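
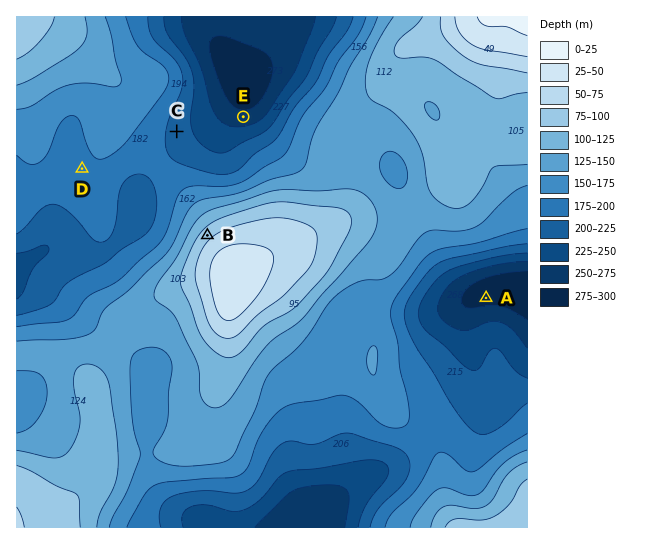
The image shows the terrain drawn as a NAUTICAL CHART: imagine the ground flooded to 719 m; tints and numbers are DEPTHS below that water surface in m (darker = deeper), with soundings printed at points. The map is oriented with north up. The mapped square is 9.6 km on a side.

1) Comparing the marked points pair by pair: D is below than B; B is above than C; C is above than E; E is above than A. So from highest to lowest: B D C E A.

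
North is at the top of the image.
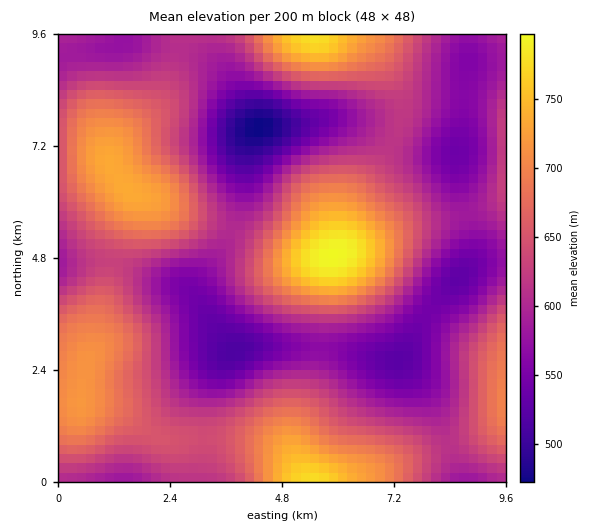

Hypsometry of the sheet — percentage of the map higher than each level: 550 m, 89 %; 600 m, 63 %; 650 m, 35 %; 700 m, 15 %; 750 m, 3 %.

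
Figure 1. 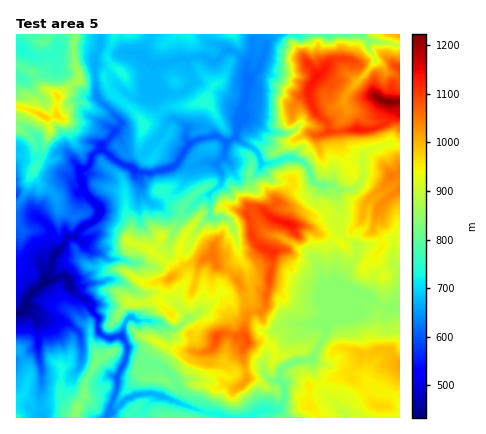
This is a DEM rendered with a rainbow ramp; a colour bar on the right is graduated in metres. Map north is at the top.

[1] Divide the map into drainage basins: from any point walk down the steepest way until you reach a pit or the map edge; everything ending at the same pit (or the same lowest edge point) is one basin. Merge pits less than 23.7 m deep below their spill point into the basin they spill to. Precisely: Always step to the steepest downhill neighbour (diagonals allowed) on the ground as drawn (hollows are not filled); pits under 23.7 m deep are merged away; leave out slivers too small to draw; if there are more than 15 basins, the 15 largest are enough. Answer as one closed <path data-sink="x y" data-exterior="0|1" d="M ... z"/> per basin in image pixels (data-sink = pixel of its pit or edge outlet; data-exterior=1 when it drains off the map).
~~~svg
<path data-sink="24 310" data-exterior="0" d="M400 34l-325 0-1 22 5 24-22 16 0 18-11 4-12-7-18-3 0 46 14 2 5-4-1-8 12-2-4 14-13 22-2 10-5 10-6 6 0 214 302 0-3-6-6-6-1-18 4-3 10-1 22-11 7 1 25 32 24 2z"/><path data-sink="16 48" data-exterior="1" d="M74 34l-58 0 0 30 16 8 6 12 6 5 14 6 21-15-5-24z"/><path data-sink="346 418" data-exterior="1" d="M350 373l-8 1-20 10-10 1-4 3 1 18 9 12 82 0 0-10-20-1-6-3z"/><path data-sink="16 76" data-exterior="1" d="M18 64l-2 42 18 5 12 7 10-2 1-20-13-7-6-5-6-12z"/><path data-sink="16 194" data-exterior="1" d="M44 143l-10 1 1 8-5 4-14 0 0 48 11-16 2-10 13-22z"/>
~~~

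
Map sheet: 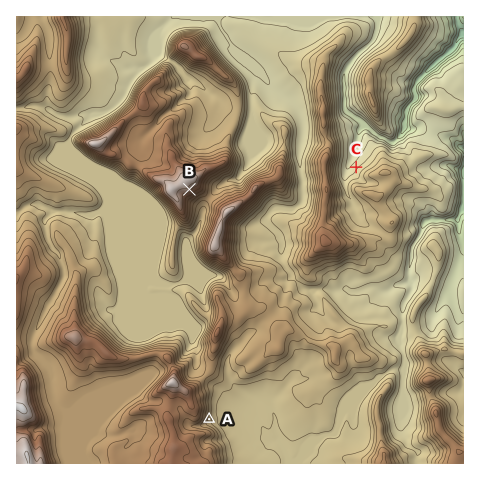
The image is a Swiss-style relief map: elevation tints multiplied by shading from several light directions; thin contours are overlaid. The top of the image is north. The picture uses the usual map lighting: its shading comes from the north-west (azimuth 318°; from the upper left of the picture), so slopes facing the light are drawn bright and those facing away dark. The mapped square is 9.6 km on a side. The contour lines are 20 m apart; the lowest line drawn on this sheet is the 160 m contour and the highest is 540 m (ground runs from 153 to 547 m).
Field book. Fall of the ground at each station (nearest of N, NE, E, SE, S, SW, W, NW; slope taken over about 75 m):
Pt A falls E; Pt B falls SE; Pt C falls NW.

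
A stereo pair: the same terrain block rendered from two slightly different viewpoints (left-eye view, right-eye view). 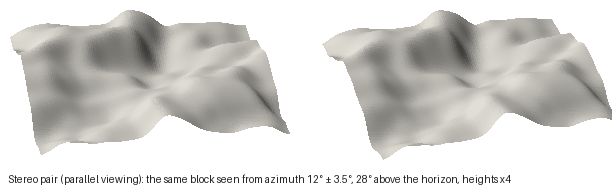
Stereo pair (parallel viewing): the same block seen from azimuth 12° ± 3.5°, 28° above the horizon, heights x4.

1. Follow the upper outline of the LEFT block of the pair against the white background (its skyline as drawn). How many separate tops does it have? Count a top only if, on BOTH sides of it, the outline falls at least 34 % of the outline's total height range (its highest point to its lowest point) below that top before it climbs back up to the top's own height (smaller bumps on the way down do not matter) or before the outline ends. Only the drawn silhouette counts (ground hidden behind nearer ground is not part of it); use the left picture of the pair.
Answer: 0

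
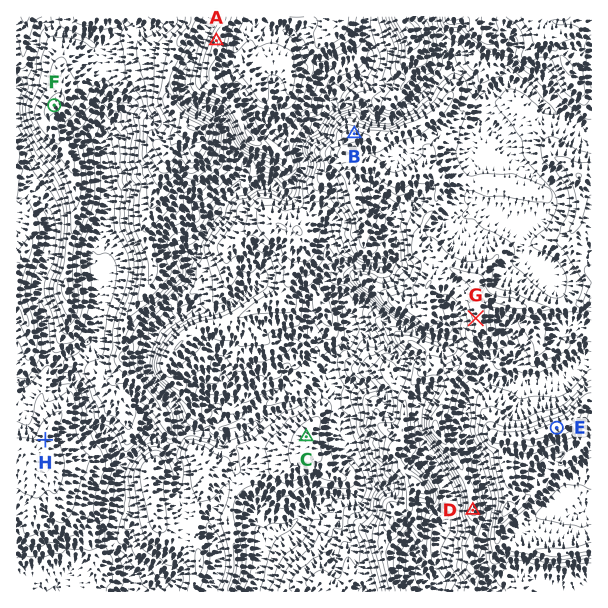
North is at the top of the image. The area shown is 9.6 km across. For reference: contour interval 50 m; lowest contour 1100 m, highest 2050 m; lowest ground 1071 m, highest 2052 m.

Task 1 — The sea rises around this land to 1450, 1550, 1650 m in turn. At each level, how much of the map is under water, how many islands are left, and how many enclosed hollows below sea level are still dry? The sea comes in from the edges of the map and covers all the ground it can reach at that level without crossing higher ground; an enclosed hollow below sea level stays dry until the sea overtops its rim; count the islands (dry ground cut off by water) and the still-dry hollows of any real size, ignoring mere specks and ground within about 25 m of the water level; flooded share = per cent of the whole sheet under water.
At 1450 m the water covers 37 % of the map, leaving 0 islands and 0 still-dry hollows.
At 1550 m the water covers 46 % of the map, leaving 0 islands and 0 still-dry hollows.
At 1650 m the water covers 57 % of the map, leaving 1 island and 0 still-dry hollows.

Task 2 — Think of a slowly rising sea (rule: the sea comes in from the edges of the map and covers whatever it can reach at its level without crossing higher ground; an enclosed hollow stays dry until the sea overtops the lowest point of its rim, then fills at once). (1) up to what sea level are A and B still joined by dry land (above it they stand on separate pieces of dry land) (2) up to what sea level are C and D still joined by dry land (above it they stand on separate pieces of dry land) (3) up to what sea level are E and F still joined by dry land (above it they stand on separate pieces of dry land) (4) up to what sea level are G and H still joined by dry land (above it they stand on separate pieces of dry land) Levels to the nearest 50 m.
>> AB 1700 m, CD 1350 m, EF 1600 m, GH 1250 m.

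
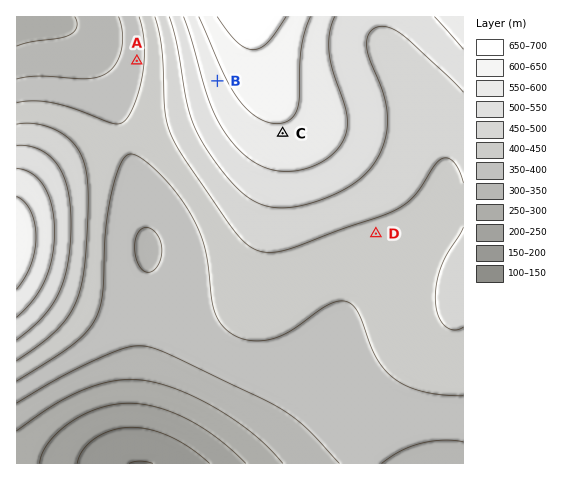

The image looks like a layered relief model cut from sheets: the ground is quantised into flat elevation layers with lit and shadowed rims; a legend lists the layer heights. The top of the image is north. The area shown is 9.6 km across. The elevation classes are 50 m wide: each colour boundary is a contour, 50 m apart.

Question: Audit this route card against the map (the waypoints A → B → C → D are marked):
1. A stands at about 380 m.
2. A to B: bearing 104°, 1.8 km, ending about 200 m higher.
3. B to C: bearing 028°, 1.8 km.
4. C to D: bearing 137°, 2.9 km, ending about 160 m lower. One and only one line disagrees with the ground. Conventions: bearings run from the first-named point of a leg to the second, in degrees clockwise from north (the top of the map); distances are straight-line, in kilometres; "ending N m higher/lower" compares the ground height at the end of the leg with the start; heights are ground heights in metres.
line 3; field bearing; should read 129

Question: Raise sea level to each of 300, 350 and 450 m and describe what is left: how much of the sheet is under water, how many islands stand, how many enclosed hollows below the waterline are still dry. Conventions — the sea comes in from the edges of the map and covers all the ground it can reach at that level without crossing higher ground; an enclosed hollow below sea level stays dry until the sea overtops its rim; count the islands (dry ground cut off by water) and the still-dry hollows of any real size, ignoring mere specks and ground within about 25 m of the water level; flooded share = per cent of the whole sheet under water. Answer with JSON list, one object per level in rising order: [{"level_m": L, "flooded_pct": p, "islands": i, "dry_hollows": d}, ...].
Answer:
[{"level_m": 300, "flooded_pct": 9, "islands": 0, "dry_hollows": 0}, {"level_m": 350, "flooded_pct": 17, "islands": 0, "dry_hollows": 0}, {"level_m": 450, "flooded_pct": 63, "islands": 0, "dry_hollows": 0}]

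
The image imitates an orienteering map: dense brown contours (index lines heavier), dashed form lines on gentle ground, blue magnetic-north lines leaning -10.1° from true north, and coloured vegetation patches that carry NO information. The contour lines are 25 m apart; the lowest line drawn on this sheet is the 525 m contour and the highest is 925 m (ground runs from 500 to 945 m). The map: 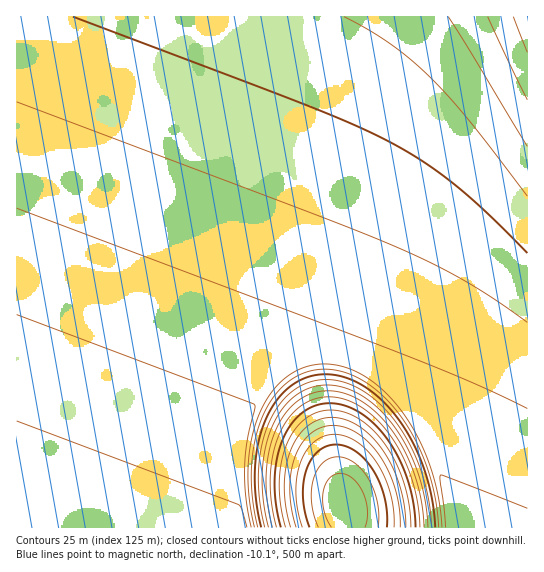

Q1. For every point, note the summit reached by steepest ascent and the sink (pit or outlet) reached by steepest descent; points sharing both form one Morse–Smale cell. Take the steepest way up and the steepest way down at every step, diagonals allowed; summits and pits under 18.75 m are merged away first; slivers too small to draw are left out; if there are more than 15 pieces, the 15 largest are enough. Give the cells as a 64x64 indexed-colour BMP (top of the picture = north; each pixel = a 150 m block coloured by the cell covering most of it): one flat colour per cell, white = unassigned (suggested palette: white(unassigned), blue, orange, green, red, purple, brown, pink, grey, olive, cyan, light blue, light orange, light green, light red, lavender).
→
<image width="64" height="64" href="data:image/bmp;base64,Qk12CAAAAAAAAHYAAAAoAAAAQAAAAEAAAAABAAQAAAAAAAAIAAATCwAAEwsAABAAAAAAAAAA////ALR3HwAOf/8ALKAsACgn1gC9Z5QAS1aMAMJ34wB/f38AIr28AM++FwDox64AeLv/AIrfmACWmP8A1bDFABERERERERERERERETMzMzMzMzMzM0RERERERCIiIiIiERERERERERERERERMzMzMzMzMzM0REREREREIiIiIiIREREREREREREREREzMzMzMzMzMzREREREREQiIiIiIhERERERERERERERERMzMzMzMzMzNERERERERCIiIiIiEREREREREREREREREzMzMzMzMzM0REREREREIiIiIiIRERERERERERERERERMzMzMzMzM0REREREREQiIiIiIhEREREREREREREREREzMzMzMzMzREREREREQiIiIiIiERERERERERERERERETMzMzMzMzNERERERERCIiIiIiIREREREREREREREREREzMzMzMzM0REREREREIiIiIiIhERERERERERERERERETMzMzMzMzREREREREIiIiIiIiERERERERERERERERERMzMzMzMzNEREREREQiIiIiIiIRERERERERERERERERETMzMzMzM0REREREQiIiIiIiIhERERERERERERERERERMzMzMzMzRERERERCIiIiIiIiERERERERERERERERERETMzMzMzNERERERCIiIiIiIiIRERERERERERERERERERMzMzMzM0RERERCIiIiIiIiIhERERERERERERERERERETMzMzMzRERERCIiIiIiIiIiERERERERERERERERERERMzMzMzM0REREIiIiIiIiIiIRERERERERERERERERERETMzMzMzREREIiIiIiIiIiIhEREREREREREREREREREREzMzMzNERCIiIiIiIiIiIiERERERERERERERERERERERMzMzMzRCIiIiIiIiIiIiIRERERERERERERERERERERERMzMzMiIiIiIiIiIiIiIhERERERERERERERERERERERERERESIiIiIiIiIiIiIiEREREREREREREREREREREREREREREiIiIiIiIiIiIiIRERERERERERERERERERERERERERESIiIiIiIiIiIiIhEREREREREREREREREREREREREREREiIiIiIiIiIiIiERERERERERERERERERERERERERERESIiIiIiIiIiIiIRERERERERERERERERERERERERERERIiIiIiIiIiIiIhERERERERERERERERERERERERERERESIiIiIiIiIiIiERERERERERERERERERERERERERERERIiIiIiIiIiIiIREREREREREREREREREREREREREREREiIiIiIiIiIiIhERERERERERERERERERERERERERERERIiIiIiIiIiIiEREREREREREREREREREREREREREREREiIiIiIiIiIiIRERERERERERERERERERERERERERERERIiIiIiIiIiIhEREREREREREREREREREREREREREREREiIiIiIiIiIiERERERERERERERERERERERERERERERERIiIiIiIiIiIREREREREREREREREREREREREREREREREiIiIiIiIiIhERERERERERERERERERERERERERERERESIiIiIiIiIiEREREREREREREREREREREREREREREREREiIiIiIiIiIRERERERERERERERERERERERERERERERESIiIiIiIiIhEREREREREREREREREREREREREREREREREiIiIiIiIiERERERERERERERERERERERERERERERERESIiIiIiIiIREREREREREREREREREREREREREREREREREiIiIiIiIhERERERERERERERERERERERERERERERERERIiIiIiIiEREREREREREREREREREREREREREREREREREiIiIiIiIRERERERERERERERERERERERERERERERERERIiIiIiIhERERERERERERERERERERERERERERERERERESIiIiIiEREREREREREREREREREREREREREREREREREREiIiIiIRERERERERERERERERERERERERERERERERERESIiIiIhERERERERERERERERERERERERERERERERERERESIiIiEREREREREREREREREREREREREREREREREREREREiIiIRERERERERERERERERERERERERERERERERERERERIiIhERERERERERERERERERERERERERERERERERERERERIiERERERERERERERERERERERERERERERERERERERERESIRERERERERERERERERERERERERERERERERERERERERERERERERERERERERERERERERERERERERERERERERERERERERERERERERERERERERERERERERERERERERERERERERERERERERERERERERERERERERERERERERERERERERERERERERERERERERERERERERERERERERERERERERERERERERERERERERERERERERERERERERERERERERERERERERERERERERERERERERERERERERERERERERERERERERERERERERERERERERERERERERERERERERERERERERERERERERERERERERERERERERERERERERERERERERERERERERERERERERERERERERERERERERERERERERERERERERERERERERERERERERERERERERERERERERERERERERERER"/>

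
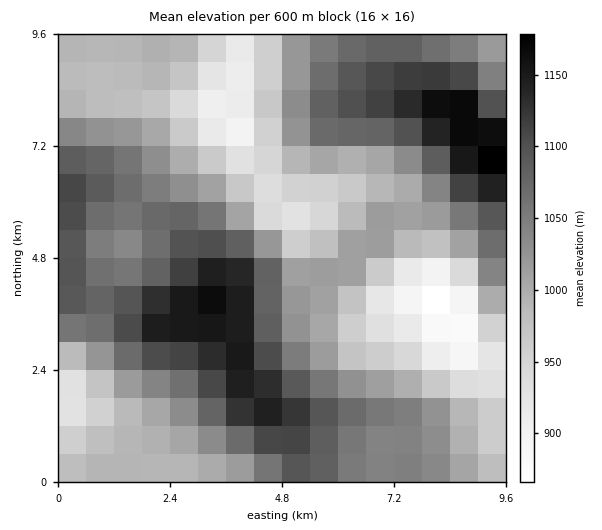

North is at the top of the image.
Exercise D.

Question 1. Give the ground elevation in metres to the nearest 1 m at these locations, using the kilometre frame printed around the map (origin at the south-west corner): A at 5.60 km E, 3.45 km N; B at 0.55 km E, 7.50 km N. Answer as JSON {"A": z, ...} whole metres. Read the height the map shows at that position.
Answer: {"A": 1011, "B": 1035}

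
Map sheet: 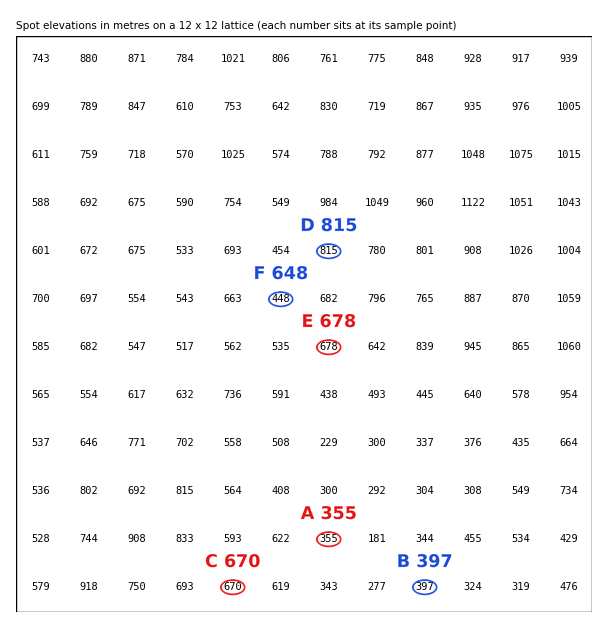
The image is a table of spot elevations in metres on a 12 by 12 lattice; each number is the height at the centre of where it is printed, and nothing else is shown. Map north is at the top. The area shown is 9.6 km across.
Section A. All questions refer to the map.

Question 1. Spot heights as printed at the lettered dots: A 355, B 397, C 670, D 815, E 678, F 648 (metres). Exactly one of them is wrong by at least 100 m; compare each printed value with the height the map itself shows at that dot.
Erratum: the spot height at F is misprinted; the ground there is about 448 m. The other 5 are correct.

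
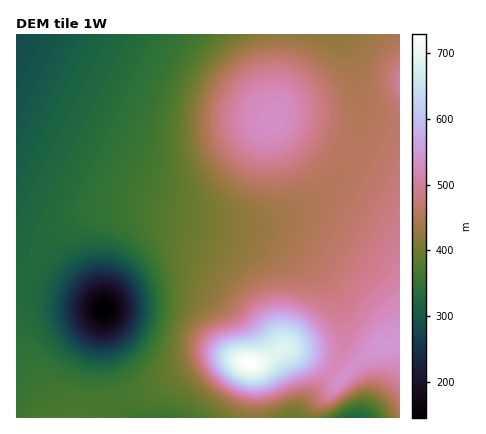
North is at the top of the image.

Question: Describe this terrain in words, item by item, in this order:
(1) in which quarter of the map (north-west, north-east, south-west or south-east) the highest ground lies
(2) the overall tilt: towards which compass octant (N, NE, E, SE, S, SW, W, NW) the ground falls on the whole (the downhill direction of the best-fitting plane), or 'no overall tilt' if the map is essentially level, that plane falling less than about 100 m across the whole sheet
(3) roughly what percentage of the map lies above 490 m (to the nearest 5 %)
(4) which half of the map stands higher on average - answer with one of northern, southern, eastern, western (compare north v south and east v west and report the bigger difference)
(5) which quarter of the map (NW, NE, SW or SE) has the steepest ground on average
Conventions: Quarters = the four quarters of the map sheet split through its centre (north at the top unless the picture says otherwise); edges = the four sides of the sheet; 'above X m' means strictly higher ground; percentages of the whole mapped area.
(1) The highest point lies in the south-east quarter of the map.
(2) The general tilt is down to the west (the land rises towards the east).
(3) Roughly 20 % of the ground is higher than 490 m.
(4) On average the eastern half of the map is the higher ground.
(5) Slopes are steepest in the south-east quarter.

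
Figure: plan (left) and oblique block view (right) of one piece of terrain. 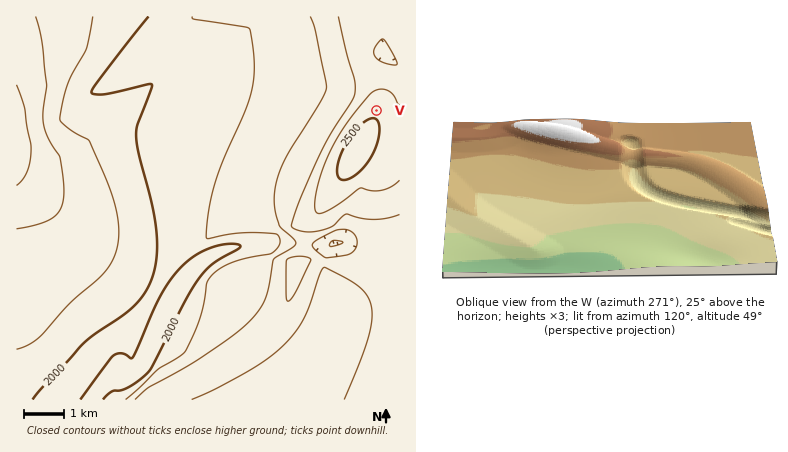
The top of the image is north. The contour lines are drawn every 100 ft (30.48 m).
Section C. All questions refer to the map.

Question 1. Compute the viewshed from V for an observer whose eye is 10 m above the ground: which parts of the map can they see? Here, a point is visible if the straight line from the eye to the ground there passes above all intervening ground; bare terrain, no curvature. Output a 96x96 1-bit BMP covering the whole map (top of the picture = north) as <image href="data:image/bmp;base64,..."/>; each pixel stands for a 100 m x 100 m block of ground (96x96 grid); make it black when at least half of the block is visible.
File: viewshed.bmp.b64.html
<image width="96" height="96" href="data:image/bmp;base64,Qk2+BAAAAAAAAD4AAAAoAAAAYAAAAGAAAAABAAEAAAAAAIAEAAATCwAAEwsAAAIAAAAAAAAA////AAAAAAAAAAAAAAAAAAAAAAAAAAAAAAAAAAAAAAAAAAAAAAAAAAAAAAAAAAAAAAAAAAAAAAAAAAAAAAAAAAAAAAAAAAAAAAAAAAAAAAAAAAAAAAAAAAAAAAAAAAAAAAAAAAAAAAAAAAAAAAAAAAAAAAAAAAAAAAAAAAAAAACAAAAAAAAAAAAAAADAAAAAAAAAAAAAAADAAAAAAAAAAAAAAADgAAAAAAAAAAAAAADgAAAAAAAAAAAAAADwAAAAAAAAAAAAAAD4AAAAAAAAAAAAAAD8AAAAAAAAAAAAAAD+AAAAAAAAAAAAAAD/AAAAAAAAAAAAAAD/gAAAAAAAAAAAAAD/wAAAAAAAAAAAAAD/4AAAAAAAAAAAAAD/8AAAAAAAAAAAAAD/+AAAAAAAAAAAAAD//AAAAAAAAAAAAAD//gAAAAAAAAAAAAD//wAAAAAAAAAAAAD//4AAAAAAAAAAAAD//4AAAAAAAAAAAAD//8AAAAAAAAAAAAD//+AAAAAAAAAAAAD///AAAAAAAAAAAAD///gAAAAAAAAAAAD///wAAAAAAAAAAAD///gAAAAAAAAAAAD//+AAAAAAAAAAAAD//4AAAAAAAAAAAAD//wAAAAAAAAAAAAD//wAAAAAAAAAAAAD//gAAAAAAAAAAAAD//AAAAAAAAAAAAAD/+AAAAAAAAAAAAAD/+AAAAAAAAAAAAAD/8AAAAAAAAAAAAAD/4AAAAcAAAAAAAAD/wAAAAeAAAAAAAAD/gAAAA/gAAAAAAAD+AAAAA/wAAAAAAADwAAAAB/4AAAAAAAAAAAAAB/8AAAAAAAAAAAAAD//AAAAAAAAAAAAAD//gAAAAAAAAAAAAH//wAAAAAAAAAAAAP//4AAAAAAAAAAAAP//8AAAAAAAAAAAAf///AAAAAAAAAAAA////gAAAAAAAAAAB////wAAAAAAAAAAB////4AAAAAMAAAAD////+AAAAAMAAAAH/////AAAAAMAAAAP/////gAAAAMAAAAf/////wAAAAEAAAA//////8AAAAEAA4B//////+AAB4EAB+D///////AAB8EAB/n///////gAB+EAB/////////wAB/EAB/////////4AA/EAB/////////+AA/kAA//////////AA/kAA//////////gAf0AAf/////////wAf0AAP/////////4APwAAH/////////+APgAAD//////////gHAAAB//////////8AAAAA///////////gAAAAf//////////wAAAAP//////////4AAAAH//////////8AAAAB///////////8AAAA///////////8AAAAf//////////8AAAAP//////////8AAAAH//////////8AAAAD//////////8AAAAA//////////8AAAAAf/////////8AAAAAP/////////8AAAAAD/////////8AAAAAB/////////8AAAAAAf////////8AAAAAAH////////8AAAAAAB////////8="/>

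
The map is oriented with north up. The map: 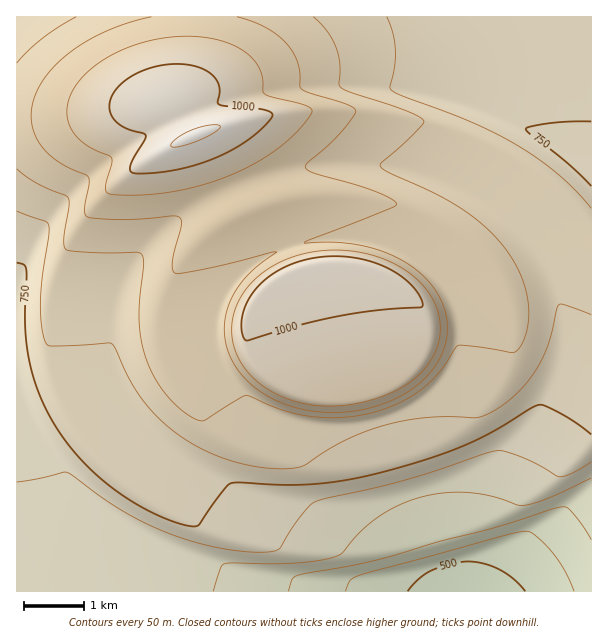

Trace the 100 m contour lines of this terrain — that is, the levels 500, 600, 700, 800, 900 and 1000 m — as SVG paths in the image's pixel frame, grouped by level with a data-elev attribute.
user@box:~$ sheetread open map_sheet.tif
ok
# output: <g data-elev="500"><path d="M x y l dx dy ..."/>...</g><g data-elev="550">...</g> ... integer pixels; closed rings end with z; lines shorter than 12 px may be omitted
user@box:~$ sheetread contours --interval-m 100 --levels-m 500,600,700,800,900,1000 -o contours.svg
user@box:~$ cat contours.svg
<g data-elev="500"><path d="M408 591l11-12 13-9 18-6 18-3 17 3 15 6 13 9 12 12"/></g><g data-elev="600"><path d="M288 591l4-12 7-4 52-9 33-8 57-17 57-14 62-20 6 0 4 3 11 14 10 16"/></g><g data-elev="700"><path d="M17 482l49-10 54 37 23 13 22 10 26 9 25 6 26 4 22 1 11-1 4-2 21-32 9-11 7-5 91-21 84-28 10-1 15 4 18 8 26 14 13-4 18-11"/></g><g data-elev="800"><path d="M17 211l28 10 4 4 0 9-7 42-2 26 2 29 5 13 3 2 7 0 54-3 5 6 11 26 11 18 13 17 16 16 19 14 21 12 23 8 24 6 27 3 20-2 29-19 20-10 22-9 24-7 38-5 42 1 11-4 13-7 13-10 11-11 10-14 14-27 10-40 6 0 27 10"/><path d="M591 208l-15-17-18-17-19-15-24-15-42-21-70-27-12-6-1-3 5-21 0-18-3-16-5-15"/></g><g data-elev="900"><path d="M151 17l-29 8-27 12-24 14-18 17-13 18-8 19 0 18 6 18 8 11 11 9 31 16 1 8-5 24 1 4 2 4 32 3 54-4 7 2 1 3 0 6-9 36 1 7 2 3 35-5 66-16-21 16-15 16-9 16-6 20 0 18 5 19 11 17 16 15 13 9 15 6 17 5 16 3 35-1 16-3 18-6 17-8 14-10 12-12 9-12 6-13 2-14 0-15-4-13-8-15-12-14-13-11-20-11-16-5-23-5-21-2-25 1 0-1 3-2 79-30 10-6-4-4-16-8-62-18-9-6 0-3 2-3 20-16 16-17 11-15 0-4-10-6-35-11-8-4-2-3 0-14-3-10-4-9-6-9-10-9-11-7-29-11"/></g><g data-elev="1000"><path d="M245 339l3 1 45-13 40-10 44-7 43-3 2-1 1-3-6-11-10-11-13-9-15-8-14-4-18-3-18-1-17 2-17 5-16 7-13 9-11 11-7 11-6 14 0 15z"/><path d="M132 173l17 0 24-3 21-4 21-8 19-9 18-12 15-14 6-9-4-3-8-2-42-4-1-3 2-13-3-8-7-8-12-6-12-3-15 0-15 2-14 5-13 7-10 8-7 9-2 9 1 10 7 9 10 6 15 4 3 2-1 5-14 24-1 6z"/></g>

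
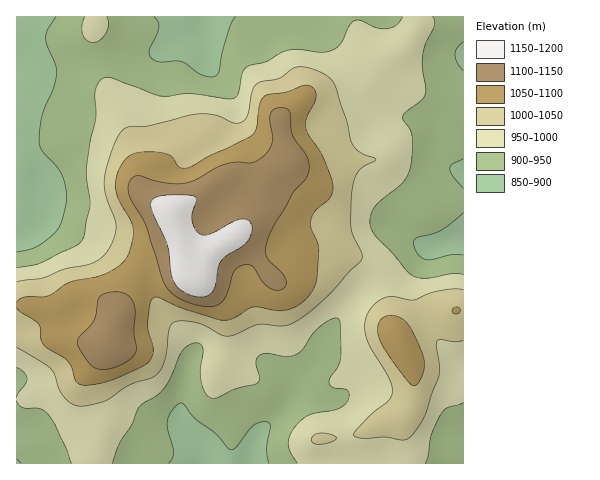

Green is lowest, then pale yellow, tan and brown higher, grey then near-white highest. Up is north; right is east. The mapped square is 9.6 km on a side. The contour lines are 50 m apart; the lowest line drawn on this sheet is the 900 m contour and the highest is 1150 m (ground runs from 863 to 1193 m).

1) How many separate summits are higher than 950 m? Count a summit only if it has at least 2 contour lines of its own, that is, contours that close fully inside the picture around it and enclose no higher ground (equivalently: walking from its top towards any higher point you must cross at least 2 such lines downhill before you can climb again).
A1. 1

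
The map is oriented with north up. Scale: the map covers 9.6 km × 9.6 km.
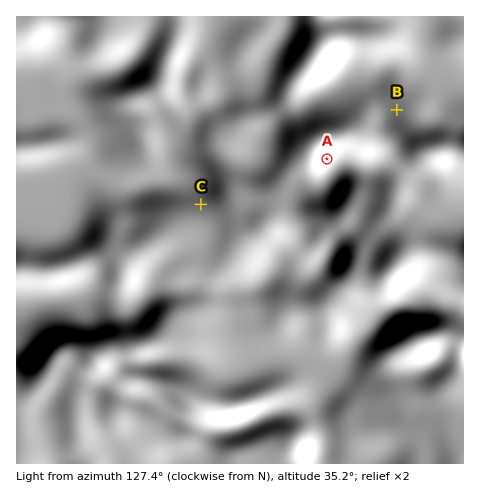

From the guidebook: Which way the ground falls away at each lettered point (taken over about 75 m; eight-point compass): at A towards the SE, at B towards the NW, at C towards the NW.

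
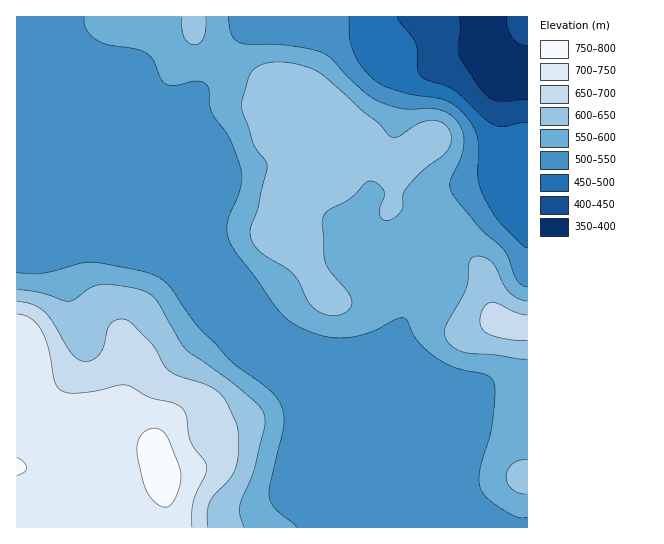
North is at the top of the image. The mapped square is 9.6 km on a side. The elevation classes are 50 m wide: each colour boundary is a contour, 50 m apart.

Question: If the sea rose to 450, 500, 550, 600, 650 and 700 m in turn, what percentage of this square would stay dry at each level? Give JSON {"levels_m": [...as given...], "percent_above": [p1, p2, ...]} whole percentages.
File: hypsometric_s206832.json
{"levels_m": [450, 500, 550, 600, 650, 700], "percent_above": [96, 92, 52, 31, 15, 10]}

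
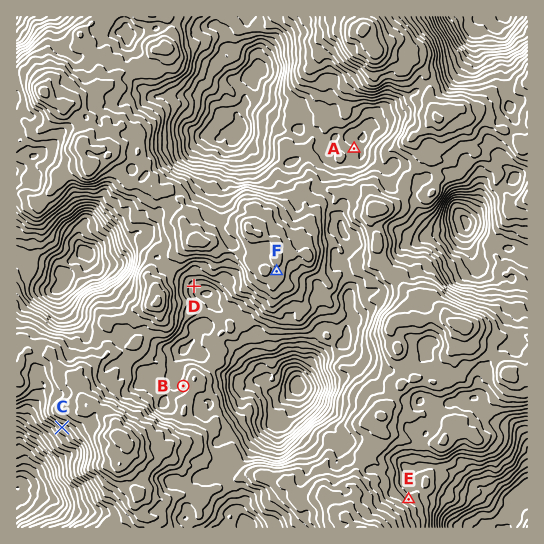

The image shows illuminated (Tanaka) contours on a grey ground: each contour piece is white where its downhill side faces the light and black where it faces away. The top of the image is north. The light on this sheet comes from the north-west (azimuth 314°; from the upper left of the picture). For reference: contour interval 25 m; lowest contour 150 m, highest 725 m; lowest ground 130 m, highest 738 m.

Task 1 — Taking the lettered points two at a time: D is lower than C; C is lower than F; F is higher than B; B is lower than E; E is higher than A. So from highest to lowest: F C E B D A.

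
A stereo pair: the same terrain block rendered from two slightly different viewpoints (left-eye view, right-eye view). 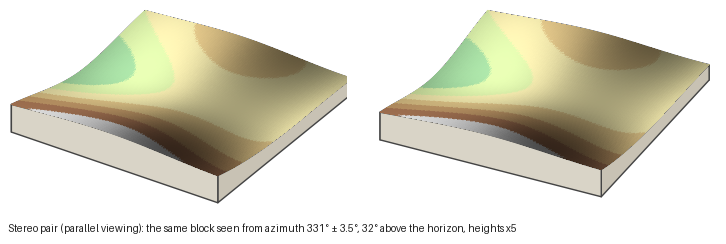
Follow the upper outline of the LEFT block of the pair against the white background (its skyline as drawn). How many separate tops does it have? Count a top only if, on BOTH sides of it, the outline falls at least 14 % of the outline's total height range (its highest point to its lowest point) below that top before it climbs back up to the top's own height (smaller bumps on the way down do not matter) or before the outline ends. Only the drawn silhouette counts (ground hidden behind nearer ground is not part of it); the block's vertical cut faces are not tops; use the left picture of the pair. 1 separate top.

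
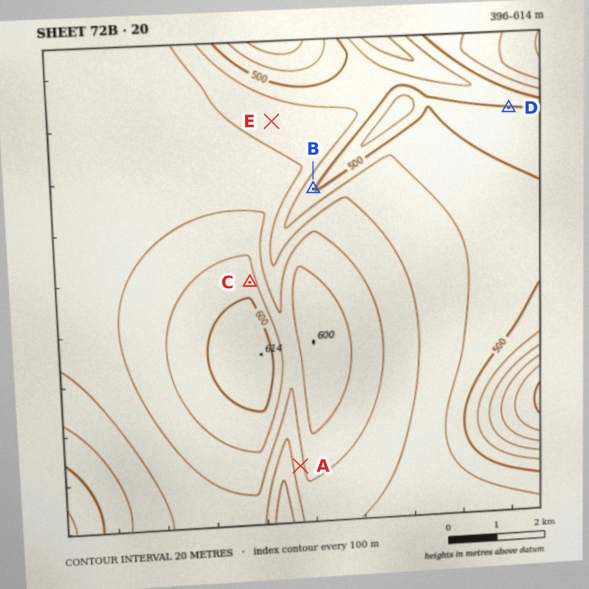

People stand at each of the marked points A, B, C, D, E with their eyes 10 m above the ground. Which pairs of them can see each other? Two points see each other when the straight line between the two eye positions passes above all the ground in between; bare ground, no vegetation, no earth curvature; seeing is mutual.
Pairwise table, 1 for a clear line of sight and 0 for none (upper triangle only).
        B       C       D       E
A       0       0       0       0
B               1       0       0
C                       1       1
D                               1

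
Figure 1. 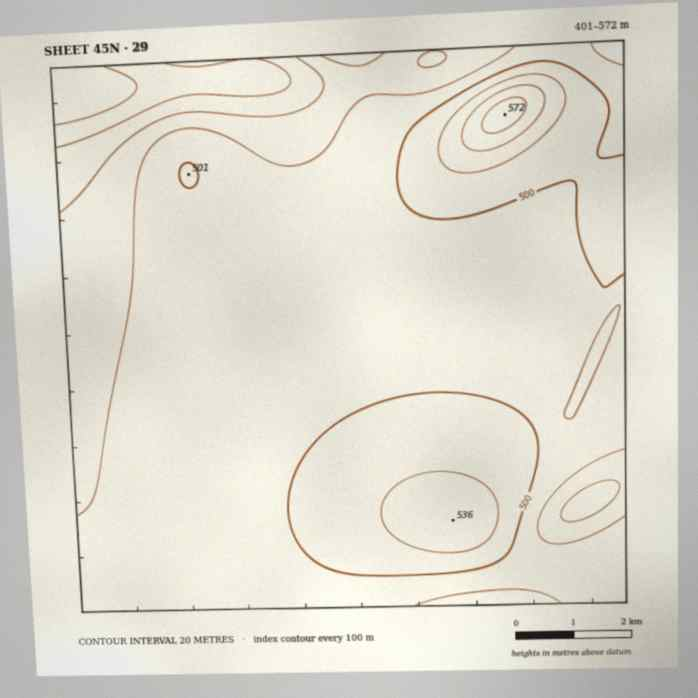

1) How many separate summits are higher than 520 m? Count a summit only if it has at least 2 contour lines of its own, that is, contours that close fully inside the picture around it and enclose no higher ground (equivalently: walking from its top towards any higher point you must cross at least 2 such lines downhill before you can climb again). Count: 2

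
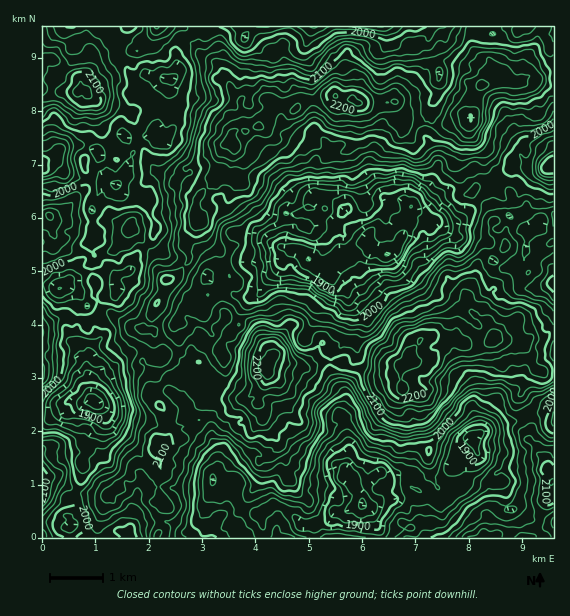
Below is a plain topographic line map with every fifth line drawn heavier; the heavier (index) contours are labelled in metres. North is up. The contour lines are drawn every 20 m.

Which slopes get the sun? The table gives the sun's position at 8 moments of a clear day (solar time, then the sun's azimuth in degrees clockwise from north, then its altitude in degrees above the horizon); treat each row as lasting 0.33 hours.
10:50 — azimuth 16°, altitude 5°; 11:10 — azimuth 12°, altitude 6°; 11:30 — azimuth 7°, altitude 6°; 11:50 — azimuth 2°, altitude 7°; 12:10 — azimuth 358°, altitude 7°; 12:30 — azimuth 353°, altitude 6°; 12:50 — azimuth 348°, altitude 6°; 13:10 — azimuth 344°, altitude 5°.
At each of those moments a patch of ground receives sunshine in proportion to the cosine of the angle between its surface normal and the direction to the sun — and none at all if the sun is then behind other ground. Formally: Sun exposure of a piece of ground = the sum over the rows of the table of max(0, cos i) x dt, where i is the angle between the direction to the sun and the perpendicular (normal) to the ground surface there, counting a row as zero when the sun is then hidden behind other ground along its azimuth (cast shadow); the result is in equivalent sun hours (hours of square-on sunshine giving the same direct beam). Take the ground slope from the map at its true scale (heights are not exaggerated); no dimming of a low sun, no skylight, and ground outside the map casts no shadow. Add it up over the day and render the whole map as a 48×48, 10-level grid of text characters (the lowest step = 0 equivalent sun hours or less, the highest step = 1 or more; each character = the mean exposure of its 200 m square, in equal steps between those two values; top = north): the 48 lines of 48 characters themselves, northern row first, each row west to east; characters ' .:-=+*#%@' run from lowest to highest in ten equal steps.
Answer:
-=+*=-:=+-   .--++::*##***#@@@@@#***===--::--+=:
+#=-+=-:=:   :++**+++*===*#%@%**+==-====****#%+-
*++=-=-:..   .-++*%%+-==*##*++==#*+*++*++##**+==
..=**==:      .:=*%%###%%+**=#%%%@#*=.-=--=++===
.:+#++=-     ::-=++*%##%%%#%*+#**+*+-::++=:-==+-
-==-+=-.--=-=-:  -++*#*+%%%%##**#*+=++=:-:. .. :
 ...:=:--:=+=-:..:=-++***=--++**++---++=.       
      .:=-.::-+**+--:::-.     ..  :-==+++.      
        .:..:-=+++++=:.          .:-==::::      
         .. :==-=+=-::           .....          
      .-:-----=++=-   .            :            
      .::=****-.. .:.                     .     
   :::.::-=*#*-    .                            
::..:. .::-==::-.                          .:. .
#**+::..-: :-==:. ::                      .-=+**
##%+:-=--. ..==.                         .--=+*#
%#+:.-++=--:::-::.                       :==+++*
+=::==+*#+-::---.                       .=+--::-
 ..::.:==-:.::..        .              :=-:=: ::
:::.:::. :-=-                       .:-.::-+==+=
.. :==-. .+-::  ::...             :==***+=---:::
   .-:   :==:..  ...:...       . .+**%@%#-. .-: 
   .:.   -+#*:  .-=-::::: .:--==++=+#%##+==::=-.
    -=.:=-:+-...::=-:=*##+::==+#@#+**++#+=+=-.  
. ....::=+-   :+-. .-%@@@@%+=+++*#%#+-=+==---::=
***+.-=+=++: .:.-=--*#**+#@@++*++%##+==-=*++%%%#
**+===*#*=: .::-=++#%+*##+###*++%##***=-==**##++
+-.--..=+-. .-++=.-#@%##+**#%#+*#@%@%*+=:-++--==
-:  . ...:--====:.+#%@%..+#*####**%#*=====+=-===
:..  ::    :==--.=++*%#+-=-===#%+==:.::---.::-..
.-:.    .: .-==-:.-+===*%+-=+==*#+=-=:        ::
=::.    --===-:===--=:.-+=:--=--==::..        -+
:.     .:==+-:::=+-. ......  .=::.            .:
       .:=+..::::==.   ..     ..:--=:.          
        .::-:.::-==:   .           ...      .   
  .:: ..  :-=:.... ..   .                       
 -=##+---...:-  .   .. .-:                      
*##***++===---:    .     ..                 -=-:
@%#++*#*=-++--.       .                     .-+#
-:---+***-:..                               . +*
=--.-==++-.::.                            :--::+
**===**=:.::..         .. .             .-=::::-
:.:=***-.:. ...        :.::.          ..-=...:.-
: .===-...:--::..:      .:..:         .-=+*+=--:
  ..:..  ::-=-:==-.      :...       .:-*##*+:::.
             .:=+-:       ...:::::.---+++==-==. 
...:.    .:: .-=::=-:::   -+++=------+++***#+=: 
==++:    .=:.:-==-:-=-=*++#%%#*+-=*+***#*=+-: :=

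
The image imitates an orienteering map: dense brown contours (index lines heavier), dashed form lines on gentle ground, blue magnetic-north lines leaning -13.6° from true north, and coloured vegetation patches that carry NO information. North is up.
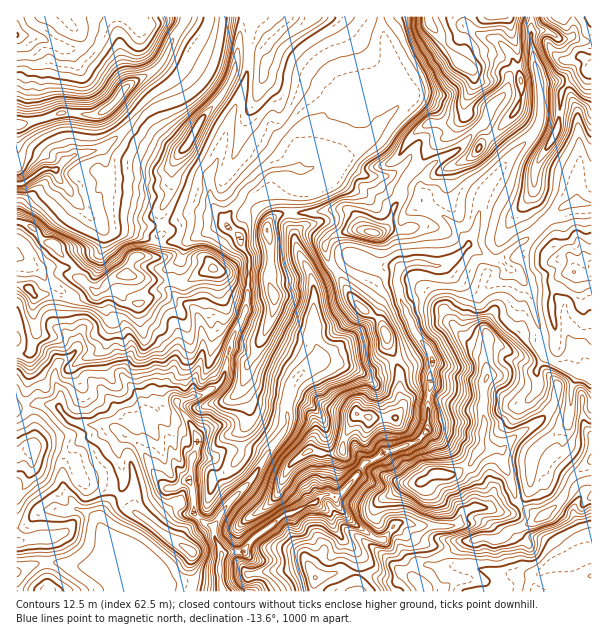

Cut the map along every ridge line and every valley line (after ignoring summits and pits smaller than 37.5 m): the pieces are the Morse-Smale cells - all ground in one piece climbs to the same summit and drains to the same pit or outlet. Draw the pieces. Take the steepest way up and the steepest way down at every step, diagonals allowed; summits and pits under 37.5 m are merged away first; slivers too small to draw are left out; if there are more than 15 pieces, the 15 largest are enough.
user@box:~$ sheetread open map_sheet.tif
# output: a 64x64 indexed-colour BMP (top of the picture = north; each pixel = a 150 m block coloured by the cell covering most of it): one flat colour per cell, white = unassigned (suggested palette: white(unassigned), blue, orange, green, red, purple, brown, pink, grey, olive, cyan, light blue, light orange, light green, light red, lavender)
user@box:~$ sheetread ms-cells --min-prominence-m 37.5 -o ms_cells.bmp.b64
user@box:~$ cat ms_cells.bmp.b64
<image width="64" height="64" href="data:image/bmp;base64,Qk12CAAAAAAAAHYAAAAoAAAAQAAAAEAAAAABAAQAAAAAAAAIAAATCwAAEwsAABAAAAAAAAAA////ALR3HwAOf/8ALKAsACgn1gC9Z5QAS1aMAMJ34wB/f38AIr28AM++FwDox64AeLv/AIrfmACWmP8A1bDFAAAAAAAAACIiIiIiIiIiIiIiIiIRERERERERERERERERAAAAAAACIiIiIiIiIiIiIiIiIhEREREREREREREREREgAAAAAiIiIiIiIiIiIiIiIiIiERERERERERERERERESIiIiIiIiIiIiIiIiIiIiIiIiIRERERERERERERERERIiIiIiIiIiIiIiIlIiIiIiIiIhEREREREREREREREREiIiIiIiIiIiIiIlVVIiIiIiIhERERERERERERERERESIiIiIiIiIiIiIiVVVSIiIiIhERERERERERERERERER8iIiIiIiIiIiIiJVVVUiIiIhERERERERERERERERERH/IiIiIiIiIiIiIiVVVVUiIiEREREREREREREREREREf///yIiIiIiIiIiJVVVVVUiERERERERERERERERERER////IiIiIiIiIiIiVVVVVVURERERERERERERERERERH///IiIiIiIiIiIiIlVVVVVVVREREREREREREREREREf//8iIiIiIiIiIiIiJVVVVVVVERERERERERERERERER///yIiIiIiIiMiIiIiVVVVVVVRERERERERERERERERH///IiIiIiIiIzIiIiJVVVVVVVUREREREREREREREREf///yIiIiIiIzMiIiIiVVVVVVVVURERERERERERERER////8iIiIiIjMyIiIiIlVVVVVVVVVRERERERERERERH/////8iIzIiMzIiIiIiJVVVVVVVVVUREREREREREREf////8zMzIiMzIiIiIiIlVVVVVVVVVVERERERERERER////MzMzMyMzMiIiIiIiVVVVVVVVVVURERERERERERE///MzMzMzMzMiIiIiIiJVVVVVVVVVVRERERERERERETMzMzMzMzMzMzIiIiIiIlVVVVVVVVVVERERERERERERMzMzMzMzMzMzMzMiIiIiJVVVVVVVVVUREREREREREREzMzMzMzMzMzMzMzIiIiKFVVVVVVVVVRERERERERERETMzMzMzMzMzMzMzMiIiiIhVVVVVVVVVEREREREREREbMzMzMzMzMzMzMzMyIoiIiIVVVVVVVVURERERERERu7szMzMzMzMzMzMzMzMoiIiIiFVVVVVVVRERERERERu7uzMzMzMzMzMzMzMzM4iIiIiFVVVVVVVRERERERERu7u7MzMzMzMzMzMzMzMziIiIiIVVVVVVVVERERERERG7u7szMzMzMzMzMzMzMzM4iIiIhVVVVVVVEREREREREbu7uzMzMzMzMzMzMzMzMziIiIiFVVVVVVURERERERERu7u7MzMzMzMzMzMzMzMzOIiIiIVVVVVVURERERERERG7u7szMzMzMzMzMzMzMzMziIiIhVVVVVVRERERERERG7u7uzMzMzMzMzMzMzMzMzOIiIiFVVVVVVEREREREREbu7u7MzMzPu4zMzMzMzMzM4iIiIVVVVVVEREREREREbu7u7szMzM+7u4zMzMzMzMziIiIgAVVVVURERERERERu7u7uzMzM+7u7uMzMzMzMzOIiIgAAFVczMQRRBEREbu7u7u7MzM+7u7u7uMzMzMzM4iIiAAADMzMxEREQRF3u7u7u7szM+7u7u7u4zMzMzM4iIiAAADMzMzEREREd3d3u7u7uzM+7u7u7u7uMzMzMziIiIAADMzMzMRERERHd3d7u7u7M+7u7u6Zme4zMzMziIiIjADMzMzMxEREREd3d3e7u7vu7u7umZmZmWYzMziIiIjMzMzMzMzERERER3d3d3u7u+7u7u6ZmZmZZmZmZoiIiMzMzMzMzMxEREREd3d3d7u77u7u6ZmZmZmWZmZmaIiIjMzMzMzMzMRERER3d3d3d3fu7u6ZmZmZmZZmZmZoiIiMzMzMzMzMxERERHd3d3d3d97u4AAJmZmZlmZmZmZoiIzMzMzMzMRERERER3d3d3d33e7gAACZmZmWZmZmZmaIiMzMzEREREREREREd3d3d3fd3dAAAJmZmZZmZmZmZmZmbMzERERERERERER3d3d3d93d3QAAmZmZmWZmZmZmZmZkREREREREREREREd3d3d33d3d3d2ZmZmZlmZmZmZmZmRERERERERERERERHd3d3fd3d3d3dmZmZmWZmZmZmZmZERERERERERERERER3d3d93d3d3d3ZmZmZlmZmZmZmZmREREREREREREREREd3d3qq3d3d3d2ZmZmZZmZmZmZmZERERERERERERERER3d3eqqqqqqt3dmZmZlmZmZmZmZmRERERERERERERERHd3d6qqqqqqrd3ZmZmZZmZmZmZmZEREREREREREREREd3d3qqqqqqqq3d3ZmZmWZmZmZmZmRERERERERERERER3d3eqqqqqqqqt3d3ZmZlmZmZmZmZkRERERERERERERHd3d6qqqqqqqqqt3d2ZmWZmZmZmZmZmZkREREREREREd3d3qqqqqqqqqqrd3dmZZmZmZmZmZmZmRERERERERER3d3eqqqqqqqqqqq3d2ZmWZmZmZmZmZmZERERERERERHd3d6qqoAqqqqqqrd3ZmZZmZmZmZmZmZERERERERERHd3d3qgAAAKqqqqqq3d2ZlmZmZmZmZmZkREREREREREd3d3cAAAAACqqqqqrd3ZmWZmZmZmZmZmRERERERERER3d3dwAAAAAKqqqqqq3dmZZmZmZmZmZmZERERERERERHd3d3"/>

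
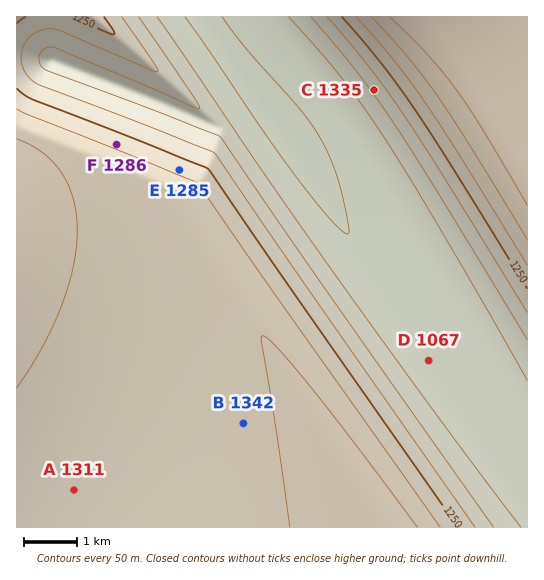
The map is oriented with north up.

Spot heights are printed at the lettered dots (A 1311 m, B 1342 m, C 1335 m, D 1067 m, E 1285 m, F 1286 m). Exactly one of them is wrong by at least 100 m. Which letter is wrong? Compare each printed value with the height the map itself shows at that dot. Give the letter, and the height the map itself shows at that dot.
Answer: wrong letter C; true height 1160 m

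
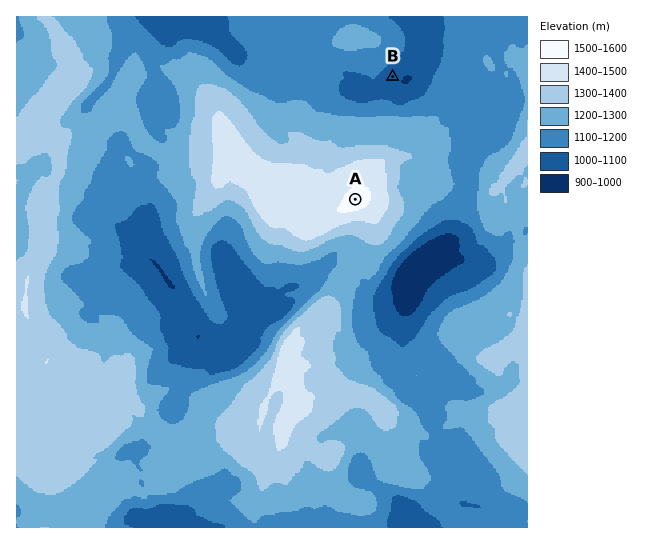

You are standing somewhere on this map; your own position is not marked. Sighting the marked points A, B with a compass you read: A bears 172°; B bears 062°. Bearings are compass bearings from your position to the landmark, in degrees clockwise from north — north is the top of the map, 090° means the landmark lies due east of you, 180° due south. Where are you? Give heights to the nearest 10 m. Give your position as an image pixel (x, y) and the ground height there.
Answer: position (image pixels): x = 342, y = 104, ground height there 1110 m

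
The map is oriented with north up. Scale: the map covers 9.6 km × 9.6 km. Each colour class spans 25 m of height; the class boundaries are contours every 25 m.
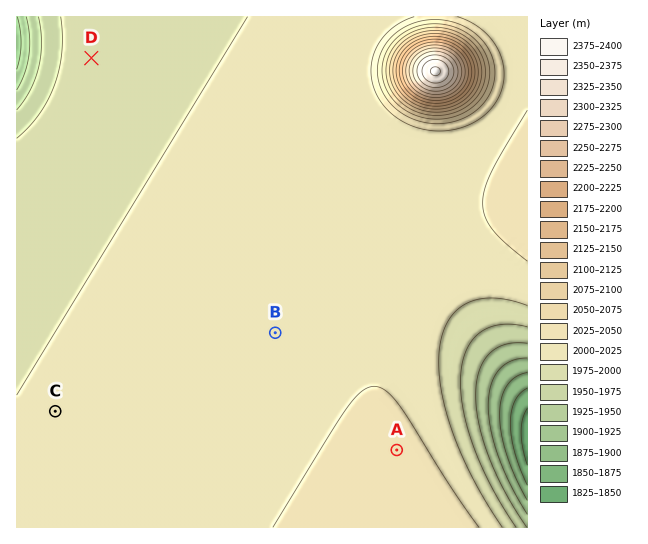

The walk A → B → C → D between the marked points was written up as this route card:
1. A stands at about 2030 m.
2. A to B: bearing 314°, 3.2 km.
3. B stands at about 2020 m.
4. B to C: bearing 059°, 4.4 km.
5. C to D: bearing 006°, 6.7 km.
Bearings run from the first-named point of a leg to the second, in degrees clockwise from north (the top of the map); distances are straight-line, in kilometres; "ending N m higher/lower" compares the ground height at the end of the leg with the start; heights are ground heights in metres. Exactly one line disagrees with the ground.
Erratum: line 4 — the bearing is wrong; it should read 250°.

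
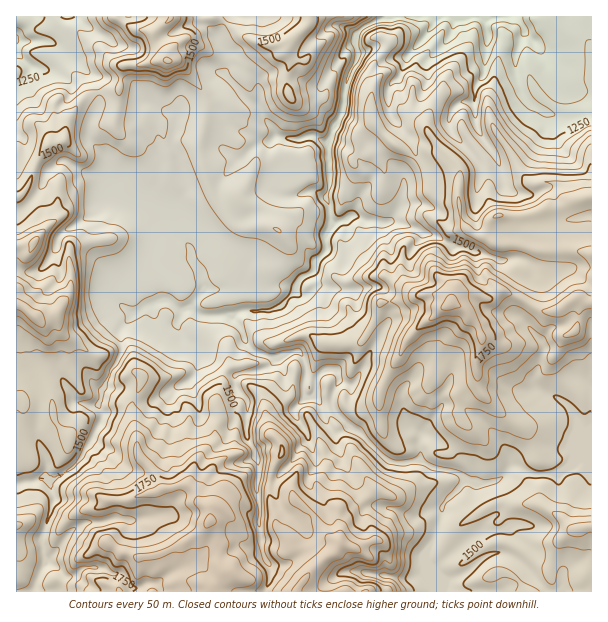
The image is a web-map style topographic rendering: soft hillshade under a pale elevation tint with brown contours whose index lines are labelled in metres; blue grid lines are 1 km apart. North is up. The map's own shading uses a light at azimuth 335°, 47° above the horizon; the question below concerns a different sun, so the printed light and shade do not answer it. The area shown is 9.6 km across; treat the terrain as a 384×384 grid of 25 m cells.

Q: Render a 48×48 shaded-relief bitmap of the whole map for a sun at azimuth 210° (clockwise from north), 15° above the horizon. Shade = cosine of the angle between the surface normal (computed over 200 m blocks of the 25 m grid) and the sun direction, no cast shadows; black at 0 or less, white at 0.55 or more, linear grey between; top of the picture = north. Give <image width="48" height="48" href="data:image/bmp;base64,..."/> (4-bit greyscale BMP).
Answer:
<image width="48" height="48" href="data:image/bmp;base64,Qk32BAAAAAAAAHYAAAAoAAAAMAAAADAAAAABAAQAAAAAAIAEAAATCwAAEwsAABAAAAAAAAAAAAAAABEREQAiIiIAMzMzAERERABVVVUAZmZmAHd3dwCIiIgAmZmZAKqqqgC7u7sAzMzMAN3d3QDu7u4A////AIh4mGEJ25h2aZVkVGYgAAADaJeamEaYmWdYy2Sd2ph2iFEFdVZBE1U1eJiHZEiYmWVq3L78iJiIhQALpler7rYleYd1RXiamVOMmd2DI1eZdCJdp1aZhnEniHd2Z3isukaMl2MAI0RphVJsdWdBAxA2d4d3dmibujV5unM1ZlR5hkCLVoQgAAAUZniHd4q5VAJlm7qsqZm5ZBGIaVNBEANVVmd4iryjACE1iaiJq7u2IiB4hgMgFHdlaGZWeIcxIlI4hiATZ2hyEgBoUQIANkAUZ2VVVVM0VYd5UQEkUxMxIABZIQEBYQABNXiYdmZmZpibgyNakQISAACKYAEUQAJDaaq6iKl3Z3arpTasUCMQAQDrUAMUAIuHqqvKi7hmd2eqZlinECMgIAb4ACIQCPhXit23radnd3ioRWaFASMyQxigAFAhj7RZvdp4y3Znd3iGITeUAQM0YydQATBK7YWM26eMpkVWeGd0I1mVMRMWYRlQBASKnIatypnaQ0VWmWZjeGiYZVMVIDogJEiGeXerqpu1NWaJh2dVlnmZdTNDAWQAJndnl3m6mYukeIm5d3domKtnEAEyJEEBRIq8yIy5iJunqpq6mYirqnQxAAE1ZTJYh+/9ypq6mLy7uYqrupzslAAAADVnhBWrrfuqmoirqs/JdVesyt/aQAARJWZ2UjhTaFElaZh7zf+jETrbl/52EAFVZmZVQ1UREQAlWKmK3/1AE53KeKMjEARnd2dniId2QyRVSavcvcUUachoiRARACZ4h4mIiZqoZGZ0d2rad1IldSEkVQARADeHeId3iIiHiGeGqplRVAABABRUJCQkEEiHd3doiIiIiWeHmYMDYAAAAmeHaIlEIGmXd3d4iIiJmIZWVDFFEAACeJqpqndUIoqXZ3d4iImbpnVnZSNBACbNuqmIlzE2AlZEZ3d4iqq7dVZlVCIAKO/aeHZmVDE2QiEUZ3d4qpmGRkVWVWQ628g3d3d3ZnQ2QjNFd3eKuYdURUOKm7mrqaIkECV3iHVEAkZnd4iamIZERBOtzLmaq5IgACRWeEZEEld4iIibh2VGZleMy6isqnMyF4ZDI1dSFHeImIiqdlVneHSNype8mnI0a3IAAHaFeXiamIi4ZmVmd0K+qprrq1A0mAAABne7xVnLiImnZ3ZEQwK7ma25tgBFswABaHmZUHzIeHiHeHZEVSeZqrZJkAQqcAAURJlEJJuWd3eHd3dZzLuXq1B6QDRLAAE0IWQ1Joh1ZmeId3V+/8eWuRSWIzBlABRmUjJUBXiGZ4iYd1Wv+lV4xhVkNVNiAEd2ZkUwA1eGirq4VVjOszRIpTNEJlMwAndmd2QhQkmr7//FRorMdHQoZDQgEyAgI3Znd0Z3Za287/10eJrdqIUYNCEAIAAiRHVneGmHesg0nZZHiK3+qGVDVSIwMAEjVVR4iJl3m3NayjBEScyWZ1QxiXVCMwEkZSeoh9qJh3z/x1MAeoQSRmMlxgABIxAVQmyod9iIZs/4ZqQDpyASJpQbsAAAIRAVAryXdw=="/>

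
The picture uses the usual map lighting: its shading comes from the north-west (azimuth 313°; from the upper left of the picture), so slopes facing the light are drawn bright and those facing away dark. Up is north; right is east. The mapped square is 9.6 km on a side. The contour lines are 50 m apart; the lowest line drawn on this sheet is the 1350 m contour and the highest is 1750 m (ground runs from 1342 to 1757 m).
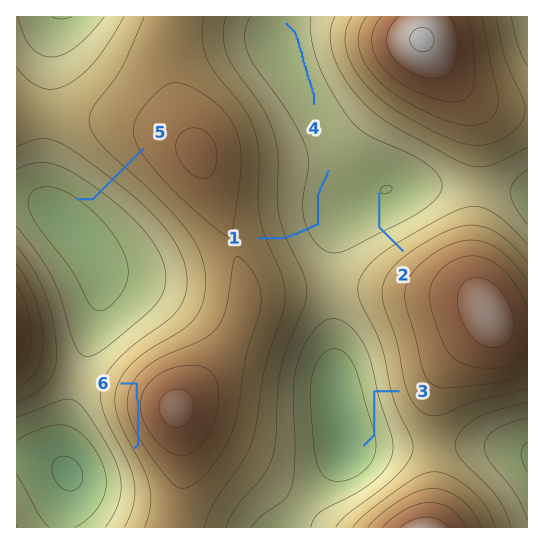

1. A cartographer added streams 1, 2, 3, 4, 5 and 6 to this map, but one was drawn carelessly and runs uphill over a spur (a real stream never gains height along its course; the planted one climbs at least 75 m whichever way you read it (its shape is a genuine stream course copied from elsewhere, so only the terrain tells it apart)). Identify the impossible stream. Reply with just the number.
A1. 6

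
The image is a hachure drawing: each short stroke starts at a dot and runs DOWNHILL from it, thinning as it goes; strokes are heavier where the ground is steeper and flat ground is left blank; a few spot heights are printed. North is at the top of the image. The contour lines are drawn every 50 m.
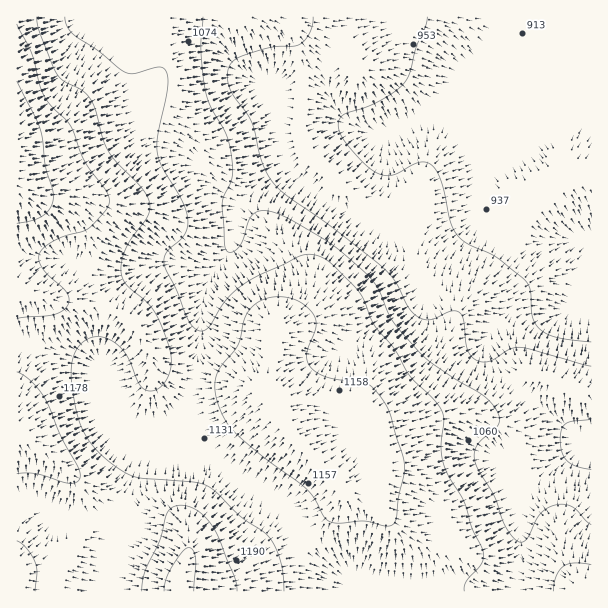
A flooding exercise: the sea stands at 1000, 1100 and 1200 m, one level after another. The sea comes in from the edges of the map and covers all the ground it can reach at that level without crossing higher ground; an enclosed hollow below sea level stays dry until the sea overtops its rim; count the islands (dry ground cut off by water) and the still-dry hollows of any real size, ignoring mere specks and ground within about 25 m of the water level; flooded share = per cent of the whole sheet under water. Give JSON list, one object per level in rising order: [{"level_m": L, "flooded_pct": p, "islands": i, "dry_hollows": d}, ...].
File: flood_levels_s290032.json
[{"level_m": 1000, "flooded_pct": 28, "islands": 0, "dry_hollows": 0}, {"level_m": 1100, "flooded_pct": 50, "islands": 0, "dry_hollows": 0}, {"level_m": 1200, "flooded_pct": 93, "islands": 0, "dry_hollows": 0}]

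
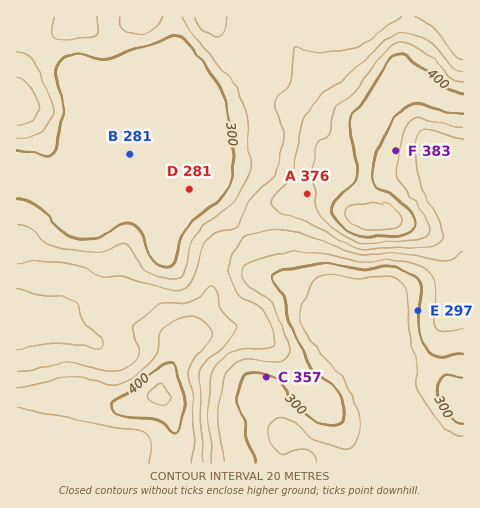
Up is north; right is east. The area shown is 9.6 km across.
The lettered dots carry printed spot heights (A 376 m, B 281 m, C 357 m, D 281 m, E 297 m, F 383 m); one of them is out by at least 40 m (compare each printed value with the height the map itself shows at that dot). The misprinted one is C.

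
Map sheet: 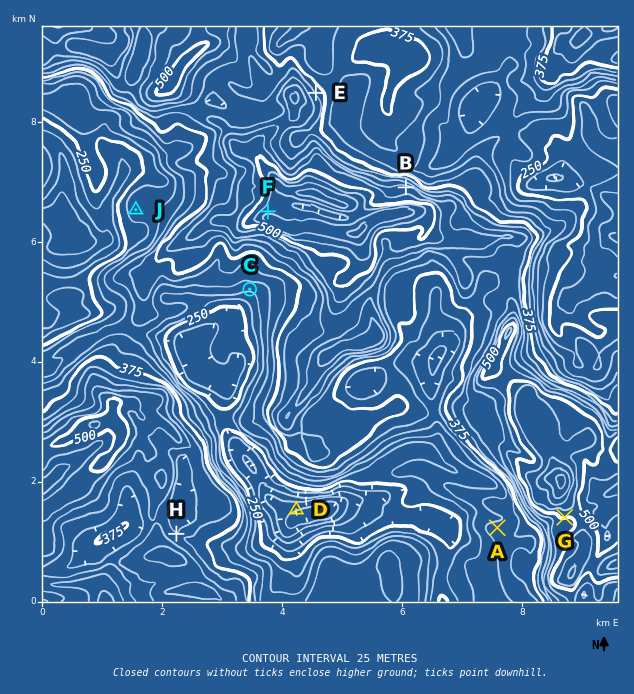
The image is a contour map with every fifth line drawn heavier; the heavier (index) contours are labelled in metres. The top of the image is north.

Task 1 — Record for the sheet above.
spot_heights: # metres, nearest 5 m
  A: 335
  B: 460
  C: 310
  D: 150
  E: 395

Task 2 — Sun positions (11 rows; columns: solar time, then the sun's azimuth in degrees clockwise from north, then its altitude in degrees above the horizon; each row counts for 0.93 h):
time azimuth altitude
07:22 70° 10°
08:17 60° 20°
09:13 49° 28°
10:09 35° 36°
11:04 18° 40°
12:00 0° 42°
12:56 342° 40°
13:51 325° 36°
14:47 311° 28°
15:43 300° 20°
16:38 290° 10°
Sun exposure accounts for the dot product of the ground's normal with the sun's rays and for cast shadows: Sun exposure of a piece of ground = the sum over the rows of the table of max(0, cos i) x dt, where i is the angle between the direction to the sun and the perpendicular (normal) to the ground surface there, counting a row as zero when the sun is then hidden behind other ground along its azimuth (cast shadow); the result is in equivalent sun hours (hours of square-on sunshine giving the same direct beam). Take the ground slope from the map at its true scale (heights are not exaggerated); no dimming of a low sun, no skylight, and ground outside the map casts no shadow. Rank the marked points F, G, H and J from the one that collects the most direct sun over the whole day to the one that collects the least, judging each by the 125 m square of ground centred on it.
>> F > H > J > G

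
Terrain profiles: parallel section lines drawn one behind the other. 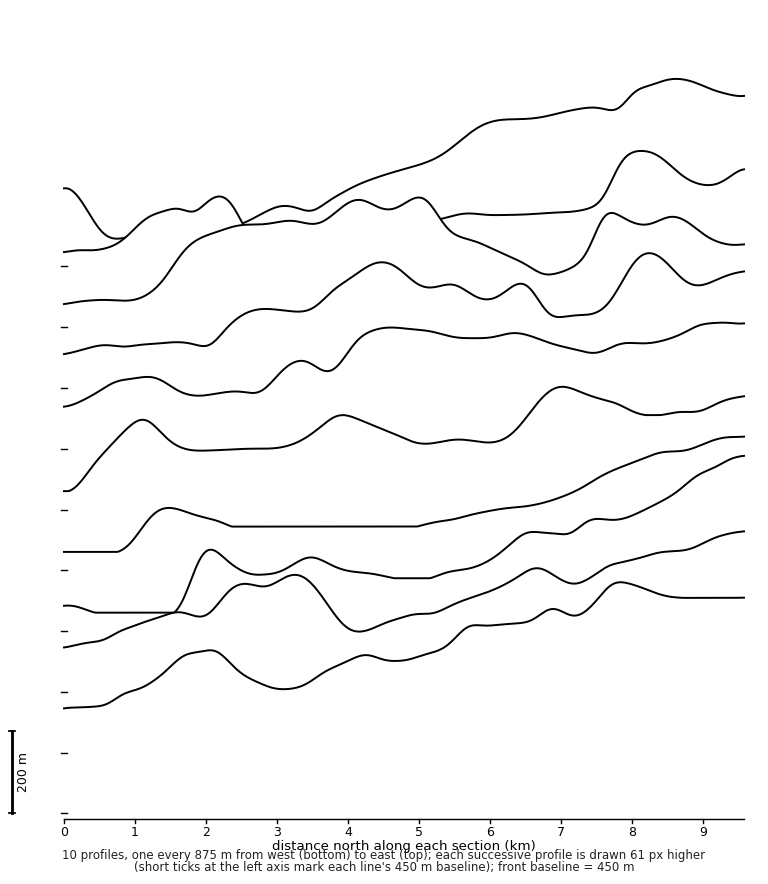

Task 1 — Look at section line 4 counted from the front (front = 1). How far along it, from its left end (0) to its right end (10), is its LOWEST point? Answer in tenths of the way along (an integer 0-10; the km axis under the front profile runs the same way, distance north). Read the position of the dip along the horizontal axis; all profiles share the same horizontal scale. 0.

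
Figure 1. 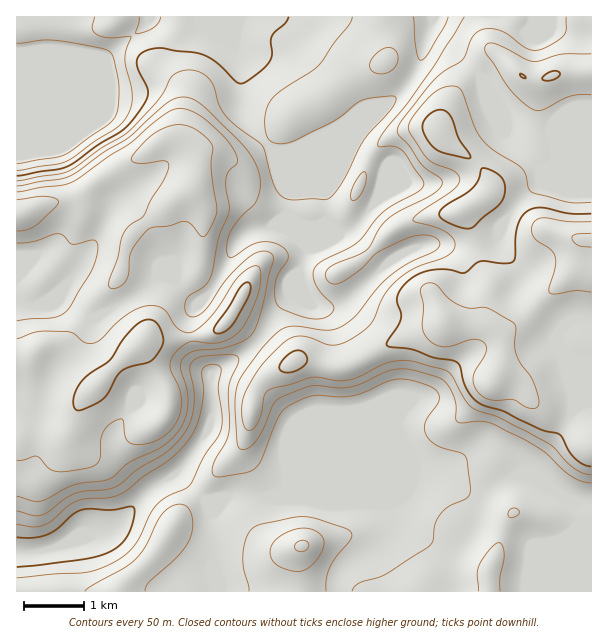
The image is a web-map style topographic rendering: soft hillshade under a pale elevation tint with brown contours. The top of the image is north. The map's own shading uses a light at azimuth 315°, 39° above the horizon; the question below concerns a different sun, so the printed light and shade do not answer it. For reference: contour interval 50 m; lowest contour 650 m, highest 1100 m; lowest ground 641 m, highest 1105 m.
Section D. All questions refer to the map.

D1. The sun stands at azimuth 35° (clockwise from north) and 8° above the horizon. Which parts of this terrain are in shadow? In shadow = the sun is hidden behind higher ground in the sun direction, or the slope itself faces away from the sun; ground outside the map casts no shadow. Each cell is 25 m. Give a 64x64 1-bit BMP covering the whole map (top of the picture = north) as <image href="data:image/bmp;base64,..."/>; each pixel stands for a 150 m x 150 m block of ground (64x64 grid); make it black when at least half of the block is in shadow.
<image width="64" height="64" href="data:image/bmp;base64,Qk0+AgAAAAAAAD4AAAAoAAAAQAAAAEAAAAABAAEAAAAAAAACAAATCwAAEwsAAAIAAAAAAAAA////AAAAAAAAAAAAAAAAAAAAAAAAAAAAAAAAAAAAAAAAAAACAAAAAIAAAAAAAAAA/AAAAAAAAAD+AAAAAAAAAP+AAAAAAAAA78AAAAAAAADv4AAAAAAAPMfwAAAAAAA+B/AAAAAAAH8DxAAAAAAH/wAOAAAAB///AAcAAAAH//8ABwcAAAf//gADB4AAB//8AAAHwAAH//AAAAfDwAf/4AAAB8fw///AAAADh////wAAAAOP///8AAAAAY////AAAAAcB///4AAAAB4Ac//AAAAAPwAA/4AAAAAfgAA/gAAAAB+AAA8AAAAABwAABgAAAAAAAAAAAAAAAAAAAAAAAAAAAABAAAAAAAAAAOAAAAAAAAAA4AAAAAAAAADgAAAAAAAAAAAAAAAAAAAAAAAAAAAAAAAAHgAAgAAAAAAfgBjAAAAAAB/AAIAAAAAAD8AAAAAAAAADgAAAAAAAAAAAAAAAAAAAYAAAAAAAAAD+AAAAAAAAAP+AAAAAAAAA/8AAAAAAAAD/wAAAAAAAAH8AAAAAAAAAfAAAAAAAAAA8AAAAAAAAABgAAAAAAAAAAAAAABAAAAAAAAAAOAAAAAAHgAA8AAAAAAeAAD4AAAAABwAAPAAAAAAOAAA4AAAAAAwAAfAAAAAAAAAD4AAAAAAAAAfgAAAAAAAAAAAAAAAAAAAAAAAAAAAAAA=="/>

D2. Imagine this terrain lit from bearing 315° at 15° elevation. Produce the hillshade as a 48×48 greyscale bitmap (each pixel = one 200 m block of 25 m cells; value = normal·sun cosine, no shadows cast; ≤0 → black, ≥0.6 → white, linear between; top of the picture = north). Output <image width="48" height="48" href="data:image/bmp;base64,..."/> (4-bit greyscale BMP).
<image width="48" height="48" href="data:image/bmp;base64,Qk32BAAAAAAAAHYAAAAoAAAAMAAAADAAAAABAAQAAAAAAIAEAAATCwAAEwsAABAAAAAAAAAAAAAAABEREQAiIiIAMzMzAERERABVVVUAZmZmAHd3dwCIiIgAmZmZAKqqqgC7u7sAzMzMAN3d3QDu7u4A////AKqqqruWRWZmZ3d2ZUVnd3iHZniGRWZmZru6qry4VFZmd3d2ZTRXd3iHd3iWRGZmZpqqqrzclUVmd3iHZCJGd3eHd3moRGZmZmZ4iZrNyFRWd4iZhjI1Znd3d3ipZGZmZjIkZ3ic23RGd4iaunVVZnd3d2eZdFZmZjIANWZ6zJVFd3iKu5h3dnd3d2eJdUVWZkIAA0RXvLhWd4d4mZh3d3d3d3d5h2ZmZ0QQABIki8qGZ3d3d3d3d3d3d3d4mHd2ZlUxAAAAR6unVWZmZmZmZmZ3d3d3iHd2VGZUIiEAAmmpZFVWZmZmZmZnd3d2Z3dmQ2ZmREMgABWblkRWZmZmZmZnd3d2ZmZmVFZ2VVVTAABaylM1ZmZmZmZ3ZmZ3ZmVnd2Z3ZVVmMAAXzIIUZmZmZmZ3dlVmZVRXiHeIZUVodAAErKQCVmZmZmd4h1RFVERGiHeIdURXmEACjLYARmZmZmd4mYUzRERFeHZ4hkNGiWEBe8ggE1VVVmZ3iZdCNVVVZ2Z4mFM1eHMCe8lBABIhI1ZmeJhkNWZWZmZomYU0Z2Mje9t0EAIgABNERomXVWZmZmVXiZhTRUISWc24UzRUIAAjNHmoZWZmZnZWeJqFQyEAA4vMl2eIdCEjM0eZdmZmZph2Z5qoZDIhABasyoiamHVVVDVndVZndqqYd4m6hlZ4UAJqy6qqqpiHdUVmZlVmd5qql3irp1acxhBIqqqrupmZh2Znd1RWZneJmHaKqWVq20AVeIiZu6mJmHd3eHZFVnZniYZXiHZWvZEDZ3dmm8uYh3iHeJhURXdmeZhUZ3dUjcUBV4dUWc3Kh3iHZ4mGVXd2aJl1Vnd0WuogN5qFNZ3tuYiIdnmYZmd3Z5mFRWd1N91zNpzKdFjN3KiIh3eIdlVnZnmGRVZ1JJy3Vnm8uENoq6h3iHZ3diNGZWiXVFVlEVmpd2eJzIMjV3dmeYd4iCI0ZVeYdVVlICVndmZmjMlkRVVVeamZq1Q0VVaJh2VVMSNFZ3d2Wd26mXVEWLuqu7l2ZlV4mYZVQ0RFZ3eYVZzd3blkRYqZme7LqGVWiZhlNERFZ3eKZGirvMuWVGd3d////adVZ5mFQ0RFZmZ6lVZ4d4mYZVZ2Zt7v//uGVniGRERVZmZ4plZ3VFZ3d2ZmZomb7//bhmd2VFVWZmZnmFV3ZVZnd3dmZmZ3jP//2WZ3ZWZmVWZnioZ4dmZnd3dmZmZmZ67//Zd3ZneHZEVmecuphlVmd3dmZmZmZnnf/9qHZniIdlRGZ67sl1VWd3ZmZmZmZmec3+uXZXiZh2VEVnv/yGVmdmVVZmZmZmeaq8uHVXiZmIdlVVa/6nZndmVERWZmZmeJiZmHZniZmZh2ZUR87Jdnd3ZUVWZmZmeZiJmYdniJmZiHd1RJ3Kh3iImXd2ZmZmeamImYd3eIiJmIiHVHvKmHiJu6mVVmVVVpqYeHd3d3eImYiIdWq6qoh4mqmVVVZmRGipd3dnd3d4iYiHdVi7q5h3eJh2ZmZ4ZEaZh2Znd4d3iJiHZVe7qql2Z4dw=="/>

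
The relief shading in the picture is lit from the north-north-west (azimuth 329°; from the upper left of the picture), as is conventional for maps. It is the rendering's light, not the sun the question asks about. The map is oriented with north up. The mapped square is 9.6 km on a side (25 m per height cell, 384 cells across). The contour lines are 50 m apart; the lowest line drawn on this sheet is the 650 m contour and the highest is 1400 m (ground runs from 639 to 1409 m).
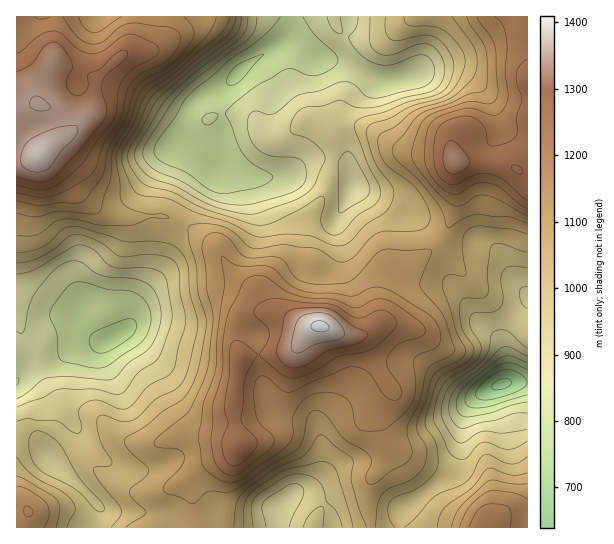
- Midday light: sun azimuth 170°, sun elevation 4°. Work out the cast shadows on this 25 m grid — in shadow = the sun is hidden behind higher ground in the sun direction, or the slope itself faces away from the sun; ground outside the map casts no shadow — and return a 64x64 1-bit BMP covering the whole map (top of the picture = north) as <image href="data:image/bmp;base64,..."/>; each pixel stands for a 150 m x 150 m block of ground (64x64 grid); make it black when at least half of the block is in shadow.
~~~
<image width="64" height="64" href="data:image/bmp;base64,Qk0+AgAAAAAAAD4AAAAoAAAAQAAAAEAAAAABAAEAAAAAAAACAAATCwAAEwsAAAIAAAAAAAAA////AAAAAAAAP4AAMAHjgAA/gAA4AffAAH8AADgA//h/gAAAOAB//v+AAAA4AD///wfgAAAAH//+D/gAAAAP//4P+AAAMAf//AAYAAAQB//8gAAAAAAH//mAAAAAACf/8YfAfwAAP//xD/H/gAA///gf/z+AAB//+H/+AwAAD//////AAAAP/////8AAAA//////4AAAB//////gAAAH/////+AAAAP+////4AAAAf7////AAAAAfP////+AAAB8/////8AAAfi/////4DAB+B////D/+DnwH///8H///cEP///x///8AQf///v///wAA///+///+AAD///////4AAGP/v///+AAAAB+f///wAAAAAR////AAAAAAD///4AAAAAB////8AAAAAP////4AAAAA/////gAAAAH////+AAAAR/////wAAAH/////+AAAAP/////wAAAA/////8AAAAD/////gAAAAf////8AAAAB/////gAAAAD////+AA/YAP////wx79wAf////f/HngA//////4eeAD///////wBAH///////AGAP//////+A8Af//////4DgA///////IOAB//////44AAD//////jgQAH/////++HwAP/////3//gAf/////P//8Af////4v//8B/////g///8D////4D///4P////gA=="/>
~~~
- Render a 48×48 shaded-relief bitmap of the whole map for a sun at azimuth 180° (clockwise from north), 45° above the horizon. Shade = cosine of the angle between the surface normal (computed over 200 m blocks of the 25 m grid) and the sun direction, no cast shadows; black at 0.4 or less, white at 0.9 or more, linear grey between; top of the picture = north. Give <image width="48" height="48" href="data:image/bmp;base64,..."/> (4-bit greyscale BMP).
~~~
<image width="48" height="48" href="data:image/bmp;base64,Qk32BAAAAAAAAHYAAAAoAAAAMAAAADAAAAABAAQAAAAAAIAEAAATCwAAEwsAABAAAAAAAAAAAAAAABEREQAiIiIAMzMzAERERABVVVUAZmZmAHd3dwCIiIgAmZmZAKqqqgC7u7sAzMzMAN3d3QDu7u4A////AKqqq5h3d4mqmZmYiJh4mqqqiHd4dmiJmZmImYiZmZqqqqqZmZh3mqqqmYd3dVd4iXZWd4q7qqu7qqu7u7mImqqqu7qGVCRVZ0MjRqu6mZmqqs3u7tyqqqqrzdynZCJDNTIjWbuYiIiJq97//u7cuqmazNy6h1RDI1RWm6mJmZmIm83u7//9y6mJq8u6h2ZDRHeJqpiau7upmqvN3v/ty7uqq6qpdmZEVYmrqImrqqq6qZmqvM3LvM3LupiHZlVFVYq7mImph3iamZh3iJqqvMy7qpdmZVRFZYmZiZmGVWd4iIiHd4mau7qqq6l2VUI1ZWd3iZhlVWZneJmpiJqry6qqu8uYdjETRTVniHVFZmZWZ4mpiau8y6qqu7upmGIQEkVmZlRFZmVVZmiZmrzNy7qqqqqqu6hCEnZlVUNGd2ZmZmeaq83d3Lu6qYmr3u25h6l2VERWZmZ3dmebvN3u3cu6mIm9///+7bqYdmVVVWeId3iavMzd3d3LqZrN7u7v/7qZiHdlRFeIh3iHiZq83u7cu7vMuprO7qmZmJmXZWeIh3d3iIis3ty8zMy6hles3KmImZq6l3d4h3eJqoiKuod5q7qYZWi8uqmZmZq7uoiJmYeKupdlRDNGiHZmZ5vLqKqqqqqru6mZqpd5mHUgABNFVURWabzLmKqqqru7vLqaqqh4h1IAABRURFZ3isy5mau7u8zM3MqZmZmHdlIiI0VlVniIm8qZmszLu83e7cupmZmGVVVndmZ3eJmau6mZvN3dzMzd7dy6mZl0I1eJh3Z4iZmqupmbzO7u3MzN3d3LqZhkI1Z3ZmZniIiaqZmrzN3d3d3c3d3LqHZUQ0VVRFZmd3eJqpmrzMzM3v7tzMzLlkM0RERVVVZlVVZ4q7vNzczN7/7cu7updBACRVZ3h2VVZmd5rN3d3s3u/+y6mIh2MQACRFV4mYVVaImavd3d7+7/7cupdlVCEAE0RDNGiYZWeZq83czN7v/+3MupdTIREjVmZlRFeZh4mrzN7t3d3O7u3MyoZTISRXiIiIh2eJqrvM3d7u7ty83czMuXVENFeJmaq7upiKu7zNy7zMzLqaq7zLqYdmZniqqrzMy6mau7u7qZmZmYiIiKvMuqqpmZmqqrzMzLqquqmYiIh4iHeJd4m8zMzMuqqqqqqqq7qqupdnd3eJmHiJmIiazMzMy6qqqpmImqmZmGRVVVZ4h4maqpiJq7q7y6mZmYh3eIiIdCIzIQE0RXiZqZh3iZqrzLmIh3d3Zmd3ZCEQAAABJXiZmId4iZq93duodmd4dlVmZlMgAAACRomYiJmZmqve/+3Ll2Z4h2VWZ3dlMzM0aJmmeJqZirzv//7tuod4h3Zmebu6mHdmiZmGeJmHaKzd7u7+3bh3eIiIq93dy6mYmYh3Z3dkRXmqvN7v/tuYiJqru83e3cuqqZiHZVVEM0Z3ibze7t3Kmau7qqvO7ty7u6mYdUVVVDRVZ4ms3Mu7uqu6mZq87tzMy6mZdVZmZDNFVmeby6q7uqqpiJmr3dy7y6mQ=="/>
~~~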